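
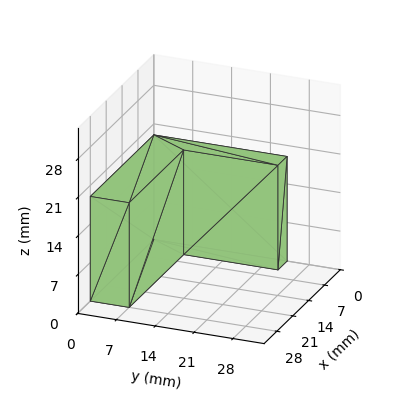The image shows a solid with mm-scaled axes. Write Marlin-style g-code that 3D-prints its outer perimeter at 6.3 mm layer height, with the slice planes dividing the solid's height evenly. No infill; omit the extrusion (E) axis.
Reading the render: the shape is an L-shaped prism: outer 28 × 24 mm, arm thicknesses ≈ 7 mm (horizontal) and 4 mm (vertical), extruded 19 mm in z (dimensions read to the nearest mm from the axis ticks). For the g-code, the solid's height is divided into equal slices at the stated Δz and each level perimeter traced with G1 moves after a G0 lift.

; perimeter-only toolpath
G21 ; units = mm
G90 ; absolute positioning
G28 ; home
; layer 1
G0 Z6.3
G0 X0.0 Y0.0
G1 X28.0 Y0.0
G1 X28.0 Y7.0
G1 X4.0 Y7.0
G1 X4.0 Y24.0
G1 X0.0 Y24.0
G1 X0.0 Y0.0
; layer 2
G0 Z12.7
G0 X0.0 Y0.0
G1 X28.0 Y0.0
G1 X28.0 Y7.0
G1 X4.0 Y7.0
G1 X4.0 Y24.0
G1 X0.0 Y24.0
G1 X0.0 Y0.0
; layer 3
G0 Z19.0
G0 X0.0 Y0.0
G1 X28.0 Y0.0
G1 X28.0 Y7.0
G1 X4.0 Y7.0
G1 X4.0 Y24.0
G1 X0.0 Y24.0
G1 X0.0 Y0.0
M2 ; end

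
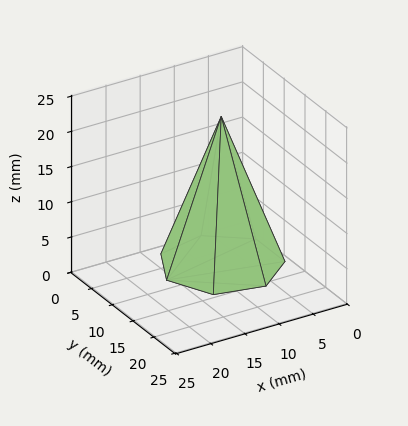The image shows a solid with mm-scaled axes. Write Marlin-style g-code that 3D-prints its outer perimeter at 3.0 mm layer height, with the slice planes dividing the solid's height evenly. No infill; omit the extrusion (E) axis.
Reading the render: the shape is a regular 7-sided pyramid, base circumscribed radius ≈ 8 mm, apex at z ≈ 21 mm (dimensions read to the nearest mm from the axis ticks). For the g-code, the solid's height is divided into equal slices at the stated Δz and each level perimeter traced with G1 moves after a G0 lift.

; perimeter-only toolpath
G21 ; units = mm
G90 ; absolute positioning
G28 ; home
; layer 1
G0 Z3.0
G0 X14.9 Y8.0
G1 X12.3 Y13.4
G1 X6.5 Y14.7
G1 X1.8 Y11.0
G1 X1.8 Y5.0
G1 X6.5 Y1.3
G1 X12.3 Y2.6
G1 X14.9 Y8.0
; layer 2
G0 Z6.0
G0 X13.7 Y8.0
G1 X11.6 Y12.5
G1 X6.7 Y13.6
G1 X2.9 Y10.5
G1 X2.9 Y5.5
G1 X6.7 Y2.4
G1 X11.6 Y3.5
G1 X13.7 Y8.0
; layer 3
G0 Z9.0
G0 X12.6 Y8.0
G1 X10.9 Y11.6
G1 X7.0 Y12.5
G1 X3.9 Y10.0
G1 X3.9 Y6.0
G1 X7.0 Y3.5
G1 X10.9 Y4.4
G1 X12.6 Y8.0
; layer 4
G0 Z12.0
G0 X11.4 Y8.0
G1 X10.1 Y10.7
G1 X7.2 Y11.3
G1 X4.9 Y9.5
G1 X4.9 Y6.5
G1 X7.2 Y4.7
G1 X10.1 Y5.3
G1 X11.4 Y8.0
; layer 5
G0 Z15.0
G0 X10.3 Y8.0
G1 X9.4 Y9.8
G1 X7.5 Y10.2
G1 X5.9 Y9.0
G1 X5.9 Y7.0
G1 X7.5 Y5.8
G1 X9.4 Y6.2
G1 X10.3 Y8.0
; layer 6
G0 Z18.0
G0 X9.1 Y8.0
G1 X8.7 Y8.9
G1 X7.7 Y9.1
G1 X7.0 Y8.5
G1 X7.0 Y7.5
G1 X7.7 Y6.9
G1 X8.7 Y7.1
G1 X9.1 Y8.0
M2 ; end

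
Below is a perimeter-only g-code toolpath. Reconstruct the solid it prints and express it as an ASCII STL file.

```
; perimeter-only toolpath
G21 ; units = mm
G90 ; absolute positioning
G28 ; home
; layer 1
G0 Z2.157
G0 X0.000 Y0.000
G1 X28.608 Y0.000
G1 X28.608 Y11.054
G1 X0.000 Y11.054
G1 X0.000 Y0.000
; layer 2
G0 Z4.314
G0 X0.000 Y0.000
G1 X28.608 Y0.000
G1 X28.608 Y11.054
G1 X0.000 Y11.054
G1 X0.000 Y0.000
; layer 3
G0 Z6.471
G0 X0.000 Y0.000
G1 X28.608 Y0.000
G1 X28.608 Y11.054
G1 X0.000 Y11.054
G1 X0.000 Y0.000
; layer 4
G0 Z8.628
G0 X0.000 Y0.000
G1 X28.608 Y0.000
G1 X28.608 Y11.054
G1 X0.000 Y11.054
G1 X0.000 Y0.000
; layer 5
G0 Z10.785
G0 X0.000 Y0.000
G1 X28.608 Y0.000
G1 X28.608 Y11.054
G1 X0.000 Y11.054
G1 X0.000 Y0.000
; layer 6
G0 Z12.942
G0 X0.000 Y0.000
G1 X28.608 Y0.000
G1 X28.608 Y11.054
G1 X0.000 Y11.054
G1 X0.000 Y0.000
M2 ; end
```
solid part
  facet normal 0.0000 0.0000 -1.0000
    outer loop
      vertex 28.608 11.054 0.000
      vertex 28.608 0.000 0.000
      vertex 0.000 0.000 0.000
    endloop
  endfacet
  facet normal 0.0000 0.0000 -1.0000
    outer loop
      vertex 0.000 11.054 0.000
      vertex 28.608 11.054 0.000
      vertex 0.000 0.000 0.000
    endloop
  endfacet
  facet normal 0.0000 0.0000 1.0000
    outer loop
      vertex 0.000 0.000 12.942
      vertex 28.608 0.000 12.942
      vertex 28.608 11.054 12.942
    endloop
  endfacet
  facet normal 0.0000 0.0000 1.0000
    outer loop
      vertex 0.000 0.000 12.942
      vertex 28.608 11.054 12.942
      vertex 0.000 11.054 12.942
    endloop
  endfacet
  facet normal 0.0000 -1.0000 0.0000
    outer loop
      vertex 0.000 0.000 0.000
      vertex 28.608 0.000 0.000
      vertex 28.608 0.000 12.942
    endloop
  endfacet
  facet normal 0.0000 -1.0000 0.0000
    outer loop
      vertex 0.000 0.000 0.000
      vertex 28.608 0.000 12.942
      vertex 0.000 0.000 12.942
    endloop
  endfacet
  facet normal 0.0000 1.0000 0.0000
    outer loop
      vertex 28.608 11.054 12.942
      vertex 28.608 11.054 0.000
      vertex 0.000 11.054 0.000
    endloop
  endfacet
  facet normal 0.0000 1.0000 0.0000
    outer loop
      vertex 0.000 11.054 12.942
      vertex 28.608 11.054 12.942
      vertex 0.000 11.054 0.000
    endloop
  endfacet
  facet normal -1.0000 0.0000 0.0000
    outer loop
      vertex 0.000 11.054 12.942
      vertex 0.000 11.054 0.000
      vertex 0.000 0.000 0.000
    endloop
  endfacet
  facet normal -1.0000 0.0000 0.0000
    outer loop
      vertex 0.000 0.000 12.942
      vertex 0.000 11.054 12.942
      vertex 0.000 0.000 0.000
    endloop
  endfacet
  facet normal 1.0000 0.0000 0.0000
    outer loop
      vertex 28.608 0.000 0.000
      vertex 28.608 11.054 0.000
      vertex 28.608 11.054 12.942
    endloop
  endfacet
  facet normal 1.0000 0.0000 0.0000
    outer loop
      vertex 28.608 0.000 0.000
      vertex 28.608 11.054 12.942
      vertex 28.608 0.000 12.942
    endloop
  endfacet
endsolid part

The G0 Z moves step by Δz≈2.157 mm. Every layer's G1 loop is the same polygon, so the solid is a straight extrusion of it from z=0 to z≈12.9. Closing with flat bottom and top caps and triangulating gives 12 facets — a rectangular box, roughly 28.6 × 11.1 mm footprint and 12.9 mm tall.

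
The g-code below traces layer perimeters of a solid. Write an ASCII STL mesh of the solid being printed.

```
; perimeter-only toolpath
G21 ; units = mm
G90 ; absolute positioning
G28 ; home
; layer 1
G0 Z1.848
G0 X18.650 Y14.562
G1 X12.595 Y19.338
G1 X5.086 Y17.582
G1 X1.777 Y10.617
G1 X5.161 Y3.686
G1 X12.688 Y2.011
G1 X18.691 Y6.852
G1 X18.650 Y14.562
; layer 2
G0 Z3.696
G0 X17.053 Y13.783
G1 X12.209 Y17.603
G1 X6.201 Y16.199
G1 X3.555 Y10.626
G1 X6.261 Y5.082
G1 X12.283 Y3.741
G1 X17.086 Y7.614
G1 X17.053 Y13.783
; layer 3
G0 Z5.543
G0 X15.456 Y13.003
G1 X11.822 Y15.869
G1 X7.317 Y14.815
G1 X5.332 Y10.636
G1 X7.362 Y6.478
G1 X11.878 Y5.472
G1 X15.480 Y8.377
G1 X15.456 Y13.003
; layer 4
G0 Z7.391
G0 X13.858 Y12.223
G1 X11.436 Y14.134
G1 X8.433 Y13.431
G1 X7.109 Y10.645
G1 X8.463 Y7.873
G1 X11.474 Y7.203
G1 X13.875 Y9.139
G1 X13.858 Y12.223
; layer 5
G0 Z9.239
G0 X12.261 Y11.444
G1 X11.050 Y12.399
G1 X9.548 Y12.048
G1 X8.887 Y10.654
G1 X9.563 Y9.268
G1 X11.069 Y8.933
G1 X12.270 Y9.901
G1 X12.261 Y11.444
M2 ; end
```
solid part
  facet normal 0.0000 0.0000 -1.0000
    outer loop
      vertex 3.970 18.966 0.000
      vertex 12.981 21.073 0.000
      vertex 20.247 15.342 0.000
    endloop
  endfacet
  facet normal 0.0000 0.0000 -1.0000
    outer loop
      vertex 0.000 10.607 0.000
      vertex 3.970 18.966 0.000
      vertex 20.247 15.342 0.000
    endloop
  endfacet
  facet normal 0.0000 0.0000 -1.0000
    outer loop
      vertex 4.060 2.291 0.000
      vertex 0.000 10.607 0.000
      vertex 20.247 15.342 0.000
    endloop
  endfacet
  facet normal 0.0000 0.0000 -1.0000
    outer loop
      vertex 13.093 0.280 0.000
      vertex 4.060 2.291 0.000
      vertex 20.247 15.342 0.000
    endloop
  endfacet
  facet normal 0.0000 0.0000 -1.0000
    outer loop
      vertex 20.297 6.089 0.000
      vertex 13.093 0.280 0.000
      vertex 20.247 15.342 0.000
    endloop
  endfacet
  facet normal 0.4680 0.5934 0.6549
    outer loop
      vertex 20.247 15.342 0.000
      vertex 12.981 21.073 0.000
      vertex 10.664 10.664 11.087
    endloop
  endfacet
  facet normal -0.1721 0.7359 0.6549
    outer loop
      vertex 12.981 21.073 0.000
      vertex 3.970 18.966 0.000
      vertex 10.664 10.664 11.087
    endloop
  endfacet
  facet normal -0.6826 0.3242 0.6549
    outer loop
      vertex 3.970 18.966 0.000
      vertex 0.000 10.607 0.000
      vertex 10.664 10.664 11.087
    endloop
  endfacet
  facet normal -0.6791 -0.3315 0.6549
    outer loop
      vertex 0.000 10.607 0.000
      vertex 4.060 2.291 0.000
      vertex 10.664 10.664 11.087
    endloop
  endfacet
  facet normal -0.1642 -0.7377 0.6549
    outer loop
      vertex 4.060 2.291 0.000
      vertex 13.093 0.280 0.000
      vertex 10.664 10.664 11.087
    endloop
  endfacet
  facet normal 0.4744 -0.5883 0.6549
    outer loop
      vertex 13.093 0.280 0.000
      vertex 20.297 6.089 0.000
      vertex 10.664 10.664 11.087
    endloop
  endfacet
  facet normal 0.7557 0.0041 0.6549
    outer loop
      vertex 20.297 6.089 0.000
      vertex 20.247 15.342 0.000
      vertex 10.664 10.664 11.087
    endloop
  endfacet
endsolid part

The G0 Z moves step by Δz≈1.848 mm. The G1 loops shrink linearly with z, so the solid tapers from its base footprint up to z≈11.1. Closing with a flat bottom cap and the tapered top and triangulating gives 12 facets — a regular 7-sided pyramid, base circumscribed radius ≈ 10.7 mm, apex at z ≈ 11.1 mm.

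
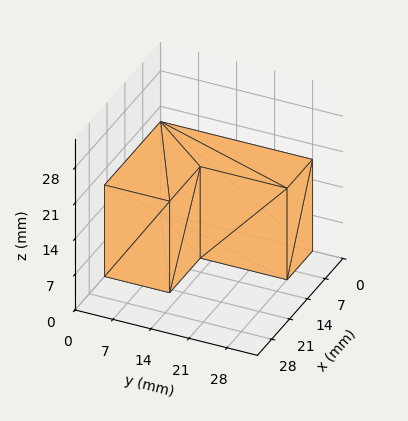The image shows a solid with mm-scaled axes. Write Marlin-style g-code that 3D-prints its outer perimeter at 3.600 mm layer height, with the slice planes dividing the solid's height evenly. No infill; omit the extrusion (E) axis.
Reading the render: the shape is an L-shaped prism: outer 22 × 28 mm, arm thicknesses ≈ 12 mm (horizontal) and 10 mm (vertical), extruded 18 mm in z (dimensions read to the nearest mm from the axis ticks). For the g-code, the solid's height is divided into equal slices at the stated Δz and each level perimeter traced with G1 moves after a G0 lift.

; perimeter-only toolpath
G21 ; units = mm
G90 ; absolute positioning
G28 ; home
; layer 1
G0 Z3.600
G0 X0.000 Y0.000
G1 X22.000 Y0.000
G1 X22.000 Y12.000
G1 X10.000 Y12.000
G1 X10.000 Y28.000
G1 X0.000 Y28.000
G1 X0.000 Y0.000
; layer 2
G0 Z7.200
G0 X0.000 Y0.000
G1 X22.000 Y0.000
G1 X22.000 Y12.000
G1 X10.000 Y12.000
G1 X10.000 Y28.000
G1 X0.000 Y28.000
G1 X0.000 Y0.000
; layer 3
G0 Z10.800
G0 X0.000 Y0.000
G1 X22.000 Y0.000
G1 X22.000 Y12.000
G1 X10.000 Y12.000
G1 X10.000 Y28.000
G1 X0.000 Y28.000
G1 X0.000 Y0.000
; layer 4
G0 Z14.400
G0 X0.000 Y0.000
G1 X22.000 Y0.000
G1 X22.000 Y12.000
G1 X10.000 Y12.000
G1 X10.000 Y28.000
G1 X0.000 Y28.000
G1 X0.000 Y0.000
; layer 5
G0 Z18.000
G0 X0.000 Y0.000
G1 X22.000 Y0.000
G1 X22.000 Y12.000
G1 X10.000 Y12.000
G1 X10.000 Y28.000
G1 X0.000 Y28.000
G1 X0.000 Y0.000
M2 ; end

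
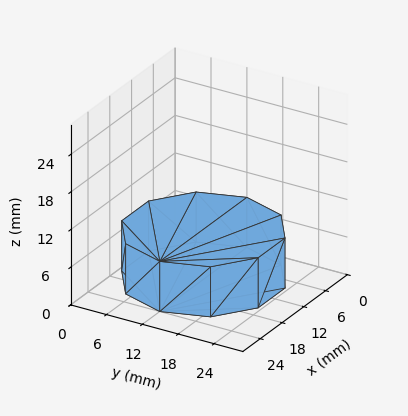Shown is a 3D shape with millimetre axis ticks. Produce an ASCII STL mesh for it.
Reading the render: the shape is a regular 10-sided prism (a cylinder approximated with 10 flat sides), circumscribed radius ≈ 12 mm, height ≈ 8 mm (dimensions read to the nearest mm from the axis ticks). For the STL, each face is triangulated and given an outward normal.

solid part
  facet normal 0.0000 0.0000 -1.0000
    outer loop
      vertex 15.7 23.4 0.0
      vertex 21.7 19.1 0.0
      vertex 24.0 12.0 0.0
    endloop
  endfacet
  facet normal 0.0000 0.0000 -1.0000
    outer loop
      vertex 8.3 23.4 0.0
      vertex 15.7 23.4 0.0
      vertex 24.0 12.0 0.0
    endloop
  endfacet
  facet normal 0.0000 0.0000 -1.0000
    outer loop
      vertex 2.3 19.1 0.0
      vertex 8.3 23.4 0.0
      vertex 24.0 12.0 0.0
    endloop
  endfacet
  facet normal 0.0000 0.0000 -1.0000
    outer loop
      vertex 0.0 12.0 0.0
      vertex 2.3 19.1 0.0
      vertex 24.0 12.0 0.0
    endloop
  endfacet
  facet normal 0.0000 0.0000 -1.0000
    outer loop
      vertex 2.3 4.9 0.0
      vertex 0.0 12.0 0.0
      vertex 24.0 12.0 0.0
    endloop
  endfacet
  facet normal 0.0000 0.0000 -1.0000
    outer loop
      vertex 8.3 0.6 0.0
      vertex 2.3 4.9 0.0
      vertex 24.0 12.0 0.0
    endloop
  endfacet
  facet normal 0.0000 0.0000 -1.0000
    outer loop
      vertex 15.7 0.6 0.0
      vertex 8.3 0.6 0.0
      vertex 24.0 12.0 0.0
    endloop
  endfacet
  facet normal 0.0000 0.0000 -1.0000
    outer loop
      vertex 21.7 4.9 0.0
      vertex 15.7 0.6 0.0
      vertex 24.0 12.0 0.0
    endloop
  endfacet
  facet normal 0.0000 0.0000 1.0000
    outer loop
      vertex 24.0 12.0 8.0
      vertex 21.7 19.1 8.0
      vertex 15.7 23.4 8.0
    endloop
  endfacet
  facet normal 0.0000 0.0000 1.0000
    outer loop
      vertex 24.0 12.0 8.0
      vertex 15.7 23.4 8.0
      vertex 8.3 23.4 8.0
    endloop
  endfacet
  facet normal 0.0000 0.0000 1.0000
    outer loop
      vertex 24.0 12.0 8.0
      vertex 8.3 23.4 8.0
      vertex 2.3 19.1 8.0
    endloop
  endfacet
  facet normal 0.0000 0.0000 1.0000
    outer loop
      vertex 24.0 12.0 8.0
      vertex 2.3 19.1 8.0
      vertex 0.0 12.0 8.0
    endloop
  endfacet
  facet normal 0.0000 0.0000 1.0000
    outer loop
      vertex 24.0 12.0 8.0
      vertex 0.0 12.0 8.0
      vertex 2.3 4.9 8.0
    endloop
  endfacet
  facet normal 0.0000 0.0000 1.0000
    outer loop
      vertex 24.0 12.0 8.0
      vertex 2.3 4.9 8.0
      vertex 8.3 0.6 8.0
    endloop
  endfacet
  facet normal 0.0000 0.0000 1.0000
    outer loop
      vertex 24.0 12.0 8.0
      vertex 8.3 0.6 8.0
      vertex 15.7 0.6 8.0
    endloop
  endfacet
  facet normal 0.0000 0.0000 1.0000
    outer loop
      vertex 24.0 12.0 8.0
      vertex 15.7 0.6 8.0
      vertex 21.7 4.9 8.0
    endloop
  endfacet
  facet normal 0.9513 0.3082 0.0000
    outer loop
      vertex 24.0 12.0 0.0
      vertex 21.7 19.1 0.0
      vertex 21.7 19.1 8.0
    endloop
  endfacet
  facet normal 0.9513 0.3082 0.0000
    outer loop
      vertex 24.0 12.0 0.0
      vertex 21.7 19.1 8.0
      vertex 24.0 12.0 8.0
    endloop
  endfacet
  facet normal 0.5825 0.8128 0.0000
    outer loop
      vertex 21.7 19.1 0.0
      vertex 15.7 23.4 0.0
      vertex 15.7 23.4 8.0
    endloop
  endfacet
  facet normal 0.5825 0.8128 0.0000
    outer loop
      vertex 21.7 19.1 0.0
      vertex 15.7 23.4 8.0
      vertex 21.7 19.1 8.0
    endloop
  endfacet
  facet normal 0.0000 1.0000 0.0000
    outer loop
      vertex 15.7 23.4 0.0
      vertex 8.3 23.4 0.0
      vertex 8.3 23.4 8.0
    endloop
  endfacet
  facet normal 0.0000 1.0000 0.0000
    outer loop
      vertex 15.7 23.4 0.0
      vertex 8.3 23.4 8.0
      vertex 15.7 23.4 8.0
    endloop
  endfacet
  facet normal -0.5825 0.8128 0.0000
    outer loop
      vertex 8.3 23.4 0.0
      vertex 2.3 19.1 0.0
      vertex 2.3 19.1 8.0
    endloop
  endfacet
  facet normal -0.5825 0.8128 0.0000
    outer loop
      vertex 8.3 23.4 0.0
      vertex 2.3 19.1 8.0
      vertex 8.3 23.4 8.0
    endloop
  endfacet
  facet normal -0.9513 0.3082 0.0000
    outer loop
      vertex 2.3 19.1 0.0
      vertex 0.0 12.0 0.0
      vertex 0.0 12.0 8.0
    endloop
  endfacet
  facet normal -0.9513 0.3082 0.0000
    outer loop
      vertex 2.3 19.1 0.0
      vertex 0.0 12.0 8.0
      vertex 2.3 19.1 8.0
    endloop
  endfacet
  facet normal -0.9513 -0.3082 0.0000
    outer loop
      vertex 0.0 12.0 0.0
      vertex 2.3 4.9 0.0
      vertex 2.3 4.9 8.0
    endloop
  endfacet
  facet normal -0.9513 -0.3082 0.0000
    outer loop
      vertex 0.0 12.0 0.0
      vertex 2.3 4.9 8.0
      vertex 0.0 12.0 8.0
    endloop
  endfacet
  facet normal -0.5825 -0.8128 0.0000
    outer loop
      vertex 2.3 4.9 0.0
      vertex 8.3 0.6 0.0
      vertex 8.3 0.6 8.0
    endloop
  endfacet
  facet normal -0.5825 -0.8128 0.0000
    outer loop
      vertex 2.3 4.9 0.0
      vertex 8.3 0.6 8.0
      vertex 2.3 4.9 8.0
    endloop
  endfacet
  facet normal 0.0000 -1.0000 0.0000
    outer loop
      vertex 8.3 0.6 0.0
      vertex 15.7 0.6 0.0
      vertex 15.7 0.6 8.0
    endloop
  endfacet
  facet normal 0.0000 -1.0000 0.0000
    outer loop
      vertex 8.3 0.6 0.0
      vertex 15.7 0.6 8.0
      vertex 8.3 0.6 8.0
    endloop
  endfacet
  facet normal 0.5825 -0.8128 0.0000
    outer loop
      vertex 15.7 0.6 0.0
      vertex 21.7 4.9 0.0
      vertex 21.7 4.9 8.0
    endloop
  endfacet
  facet normal 0.5825 -0.8128 0.0000
    outer loop
      vertex 15.7 0.6 0.0
      vertex 21.7 4.9 8.0
      vertex 15.7 0.6 8.0
    endloop
  endfacet
  facet normal 0.9513 -0.3082 0.0000
    outer loop
      vertex 21.7 4.9 0.0
      vertex 24.0 12.0 0.0
      vertex 24.0 12.0 8.0
    endloop
  endfacet
  facet normal 0.9513 -0.3082 0.0000
    outer loop
      vertex 21.7 4.9 0.0
      vertex 24.0 12.0 8.0
      vertex 21.7 4.9 8.0
    endloop
  endfacet
endsolid part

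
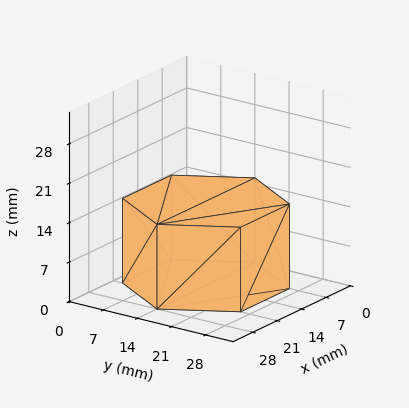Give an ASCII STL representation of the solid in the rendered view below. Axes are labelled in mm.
Reading the render: the shape is a regular 6-sided prism (a cylinder approximated with 6 flat sides), circumscribed radius ≈ 14 mm, height ≈ 15 mm (dimensions read to the nearest mm from the axis ticks). For the STL, each face is triangulated and given an outward normal.

solid part
  facet normal 0.0000 0.0000 -1.0000
    outer loop
      vertex 7.0 26.1 0.0
      vertex 21.0 26.1 0.0
      vertex 28.0 14.0 0.0
    endloop
  endfacet
  facet normal 0.0000 0.0000 -1.0000
    outer loop
      vertex 0.0 14.0 0.0
      vertex 7.0 26.1 0.0
      vertex 28.0 14.0 0.0
    endloop
  endfacet
  facet normal 0.0000 0.0000 -1.0000
    outer loop
      vertex 7.0 1.9 0.0
      vertex 0.0 14.0 0.0
      vertex 28.0 14.0 0.0
    endloop
  endfacet
  facet normal 0.0000 0.0000 -1.0000
    outer loop
      vertex 21.0 1.9 0.0
      vertex 7.0 1.9 0.0
      vertex 28.0 14.0 0.0
    endloop
  endfacet
  facet normal 0.0000 0.0000 1.0000
    outer loop
      vertex 28.0 14.0 15.0
      vertex 21.0 26.1 15.0
      vertex 7.0 26.1 15.0
    endloop
  endfacet
  facet normal 0.0000 0.0000 1.0000
    outer loop
      vertex 28.0 14.0 15.0
      vertex 7.0 26.1 15.0
      vertex 0.0 14.0 15.0
    endloop
  endfacet
  facet normal 0.0000 0.0000 1.0000
    outer loop
      vertex 28.0 14.0 15.0
      vertex 0.0 14.0 15.0
      vertex 7.0 1.9 15.0
    endloop
  endfacet
  facet normal 0.0000 0.0000 1.0000
    outer loop
      vertex 28.0 14.0 15.0
      vertex 7.0 1.9 15.0
      vertex 21.0 1.9 15.0
    endloop
  endfacet
  facet normal 0.8656 0.5008 0.0000
    outer loop
      vertex 28.0 14.0 0.0
      vertex 21.0 26.1 0.0
      vertex 21.0 26.1 15.0
    endloop
  endfacet
  facet normal 0.8656 0.5008 0.0000
    outer loop
      vertex 28.0 14.0 0.0
      vertex 21.0 26.1 15.0
      vertex 28.0 14.0 15.0
    endloop
  endfacet
  facet normal 0.0000 1.0000 0.0000
    outer loop
      vertex 21.0 26.1 0.0
      vertex 7.0 26.1 0.0
      vertex 7.0 26.1 15.0
    endloop
  endfacet
  facet normal 0.0000 1.0000 0.0000
    outer loop
      vertex 21.0 26.1 0.0
      vertex 7.0 26.1 15.0
      vertex 21.0 26.1 15.0
    endloop
  endfacet
  facet normal -0.8656 0.5008 0.0000
    outer loop
      vertex 7.0 26.1 0.0
      vertex 0.0 14.0 0.0
      vertex 0.0 14.0 15.0
    endloop
  endfacet
  facet normal -0.8656 0.5008 0.0000
    outer loop
      vertex 7.0 26.1 0.0
      vertex 0.0 14.0 15.0
      vertex 7.0 26.1 15.0
    endloop
  endfacet
  facet normal -0.8656 -0.5008 0.0000
    outer loop
      vertex 0.0 14.0 0.0
      vertex 7.0 1.9 0.0
      vertex 7.0 1.9 15.0
    endloop
  endfacet
  facet normal -0.8656 -0.5008 0.0000
    outer loop
      vertex 0.0 14.0 0.0
      vertex 7.0 1.9 15.0
      vertex 0.0 14.0 15.0
    endloop
  endfacet
  facet normal 0.0000 -1.0000 0.0000
    outer loop
      vertex 7.0 1.9 0.0
      vertex 21.0 1.9 0.0
      vertex 21.0 1.9 15.0
    endloop
  endfacet
  facet normal 0.0000 -1.0000 0.0000
    outer loop
      vertex 7.0 1.9 0.0
      vertex 21.0 1.9 15.0
      vertex 7.0 1.9 15.0
    endloop
  endfacet
  facet normal 0.8656 -0.5008 0.0000
    outer loop
      vertex 21.0 1.9 0.0
      vertex 28.0 14.0 0.0
      vertex 28.0 14.0 15.0
    endloop
  endfacet
  facet normal 0.8656 -0.5008 0.0000
    outer loop
      vertex 21.0 1.9 0.0
      vertex 28.0 14.0 15.0
      vertex 21.0 1.9 15.0
    endloop
  endfacet
endsolid part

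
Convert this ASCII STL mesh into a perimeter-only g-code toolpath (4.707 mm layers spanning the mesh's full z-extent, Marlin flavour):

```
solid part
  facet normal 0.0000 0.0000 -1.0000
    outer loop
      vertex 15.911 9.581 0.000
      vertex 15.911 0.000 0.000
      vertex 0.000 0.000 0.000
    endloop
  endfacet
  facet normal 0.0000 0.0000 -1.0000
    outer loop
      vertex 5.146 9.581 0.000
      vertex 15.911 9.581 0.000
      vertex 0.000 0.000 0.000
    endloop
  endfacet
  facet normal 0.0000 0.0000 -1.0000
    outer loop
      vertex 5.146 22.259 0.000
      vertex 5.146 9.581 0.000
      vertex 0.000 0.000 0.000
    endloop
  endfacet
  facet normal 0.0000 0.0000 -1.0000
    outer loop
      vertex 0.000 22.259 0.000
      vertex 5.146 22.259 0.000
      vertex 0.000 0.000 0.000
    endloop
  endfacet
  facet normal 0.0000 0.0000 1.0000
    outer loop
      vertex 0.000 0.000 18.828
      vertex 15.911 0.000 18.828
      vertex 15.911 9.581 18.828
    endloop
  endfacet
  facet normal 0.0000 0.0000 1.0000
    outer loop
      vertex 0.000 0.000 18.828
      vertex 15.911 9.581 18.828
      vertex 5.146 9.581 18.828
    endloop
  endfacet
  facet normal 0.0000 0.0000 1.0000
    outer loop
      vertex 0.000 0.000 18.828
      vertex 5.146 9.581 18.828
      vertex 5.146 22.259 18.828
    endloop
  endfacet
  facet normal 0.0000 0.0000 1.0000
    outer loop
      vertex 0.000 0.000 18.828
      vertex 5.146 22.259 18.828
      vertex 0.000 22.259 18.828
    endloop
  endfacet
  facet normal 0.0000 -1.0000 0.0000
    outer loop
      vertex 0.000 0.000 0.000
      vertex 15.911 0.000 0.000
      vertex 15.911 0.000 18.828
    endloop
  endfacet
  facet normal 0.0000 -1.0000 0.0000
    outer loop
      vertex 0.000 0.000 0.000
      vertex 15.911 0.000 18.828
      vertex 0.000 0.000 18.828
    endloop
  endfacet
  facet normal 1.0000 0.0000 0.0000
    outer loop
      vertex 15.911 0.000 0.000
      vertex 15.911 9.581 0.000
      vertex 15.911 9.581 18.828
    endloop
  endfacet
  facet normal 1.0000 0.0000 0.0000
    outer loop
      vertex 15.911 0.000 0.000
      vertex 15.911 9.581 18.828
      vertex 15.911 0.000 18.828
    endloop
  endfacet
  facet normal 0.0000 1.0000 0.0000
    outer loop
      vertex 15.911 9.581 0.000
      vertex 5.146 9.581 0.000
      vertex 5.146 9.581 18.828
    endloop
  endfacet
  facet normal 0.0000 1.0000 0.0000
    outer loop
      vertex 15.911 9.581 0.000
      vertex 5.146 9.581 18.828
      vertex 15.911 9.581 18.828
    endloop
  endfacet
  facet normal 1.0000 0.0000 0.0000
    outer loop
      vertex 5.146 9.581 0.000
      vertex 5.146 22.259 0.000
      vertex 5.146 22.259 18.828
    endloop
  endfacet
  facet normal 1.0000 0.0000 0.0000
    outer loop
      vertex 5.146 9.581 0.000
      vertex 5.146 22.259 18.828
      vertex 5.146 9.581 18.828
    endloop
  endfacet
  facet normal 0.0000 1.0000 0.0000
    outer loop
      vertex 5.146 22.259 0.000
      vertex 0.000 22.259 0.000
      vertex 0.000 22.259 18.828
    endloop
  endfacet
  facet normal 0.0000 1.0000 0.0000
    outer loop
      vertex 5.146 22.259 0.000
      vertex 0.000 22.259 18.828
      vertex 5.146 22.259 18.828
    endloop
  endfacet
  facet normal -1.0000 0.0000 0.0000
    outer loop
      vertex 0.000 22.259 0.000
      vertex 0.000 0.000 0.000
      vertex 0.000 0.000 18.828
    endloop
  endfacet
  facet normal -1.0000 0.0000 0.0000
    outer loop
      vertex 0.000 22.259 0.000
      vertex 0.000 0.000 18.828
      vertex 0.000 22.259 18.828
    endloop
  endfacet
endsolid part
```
; perimeter-only toolpath
G21 ; units = mm
G90 ; absolute positioning
G28 ; home
; layer 1
G0 Z4.707
G0 X0.000 Y0.000
G1 X15.911 Y0.000
G1 X15.911 Y9.581
G1 X5.146 Y9.581
G1 X5.146 Y22.259
G1 X0.000 Y22.259
G1 X0.000 Y0.000
; layer 2
G0 Z9.414
G0 X0.000 Y0.000
G1 X15.911 Y0.000
G1 X15.911 Y9.581
G1 X5.146 Y9.581
G1 X5.146 Y22.259
G1 X0.000 Y22.259
G1 X0.000 Y0.000
; layer 3
G0 Z14.121
G0 X0.000 Y0.000
G1 X15.911 Y0.000
G1 X15.911 Y9.581
G1 X5.146 Y9.581
G1 X5.146 Y22.259
G1 X0.000 Y22.259
G1 X0.000 Y0.000
; layer 4
G0 Z18.828
G0 X0.000 Y0.000
G1 X15.911 Y0.000
G1 X15.911 Y9.581
G1 X5.146 Y9.581
G1 X5.146 Y22.259
G1 X0.000 Y22.259
G1 X0.000 Y0.000
M2 ; end

The solid is an L-shaped prism: outer 15.9 × 22.3 mm, arm thicknesses ≈ 9.58 mm (horizontal) and 5.15 mm (vertical), extruded 18.8 mm in z. Slicing at Δz = 4.707 mm — 4 equal slices spanning the solid's height, so layer i sits at z = i·h/4 — gives 4 non-empty perimeters. Each is a 6-segment closed polygon; G0 lifts to the layer z and rapids to the start vertex, then G1 traces the edges.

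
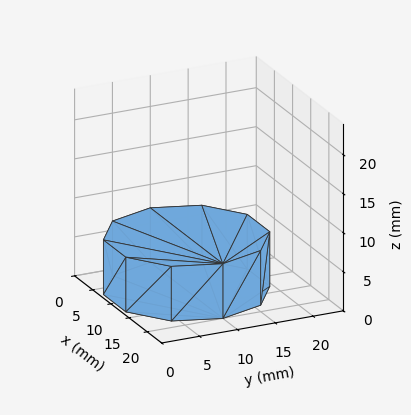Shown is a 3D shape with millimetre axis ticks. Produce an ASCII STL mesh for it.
Reading the render: the shape is a regular 10-sided prism (a cylinder approximated with 10 flat sides), circumscribed radius ≈ 10 mm, height ≈ 7 mm (dimensions read to the nearest mm from the axis ticks). For the STL, each face is triangulated and given an outward normal.

solid part
  facet normal 0.0000 0.0000 -1.0000
    outer loop
      vertex 13.1 19.5 0.0
      vertex 18.1 15.9 0.0
      vertex 20.0 10.0 0.0
    endloop
  endfacet
  facet normal 0.0000 0.0000 -1.0000
    outer loop
      vertex 6.9 19.5 0.0
      vertex 13.1 19.5 0.0
      vertex 20.0 10.0 0.0
    endloop
  endfacet
  facet normal 0.0000 0.0000 -1.0000
    outer loop
      vertex 1.9 15.9 0.0
      vertex 6.9 19.5 0.0
      vertex 20.0 10.0 0.0
    endloop
  endfacet
  facet normal 0.0000 0.0000 -1.0000
    outer loop
      vertex 0.0 10.0 0.0
      vertex 1.9 15.9 0.0
      vertex 20.0 10.0 0.0
    endloop
  endfacet
  facet normal 0.0000 0.0000 -1.0000
    outer loop
      vertex 1.9 4.1 0.0
      vertex 0.0 10.0 0.0
      vertex 20.0 10.0 0.0
    endloop
  endfacet
  facet normal 0.0000 0.0000 -1.0000
    outer loop
      vertex 6.9 0.5 0.0
      vertex 1.9 4.1 0.0
      vertex 20.0 10.0 0.0
    endloop
  endfacet
  facet normal 0.0000 0.0000 -1.0000
    outer loop
      vertex 13.1 0.5 0.0
      vertex 6.9 0.5 0.0
      vertex 20.0 10.0 0.0
    endloop
  endfacet
  facet normal 0.0000 0.0000 -1.0000
    outer loop
      vertex 18.1 4.1 0.0
      vertex 13.1 0.5 0.0
      vertex 20.0 10.0 0.0
    endloop
  endfacet
  facet normal 0.0000 0.0000 1.0000
    outer loop
      vertex 20.0 10.0 7.0
      vertex 18.1 15.9 7.0
      vertex 13.1 19.5 7.0
    endloop
  endfacet
  facet normal 0.0000 0.0000 1.0000
    outer loop
      vertex 20.0 10.0 7.0
      vertex 13.1 19.5 7.0
      vertex 6.9 19.5 7.0
    endloop
  endfacet
  facet normal 0.0000 0.0000 1.0000
    outer loop
      vertex 20.0 10.0 7.0
      vertex 6.9 19.5 7.0
      vertex 1.9 15.9 7.0
    endloop
  endfacet
  facet normal 0.0000 0.0000 1.0000
    outer loop
      vertex 20.0 10.0 7.0
      vertex 1.9 15.9 7.0
      vertex 0.0 10.0 7.0
    endloop
  endfacet
  facet normal 0.0000 0.0000 1.0000
    outer loop
      vertex 20.0 10.0 7.0
      vertex 0.0 10.0 7.0
      vertex 1.9 4.1 7.0
    endloop
  endfacet
  facet normal 0.0000 0.0000 1.0000
    outer loop
      vertex 20.0 10.0 7.0
      vertex 1.9 4.1 7.0
      vertex 6.9 0.5 7.0
    endloop
  endfacet
  facet normal 0.0000 0.0000 1.0000
    outer loop
      vertex 20.0 10.0 7.0
      vertex 6.9 0.5 7.0
      vertex 13.1 0.5 7.0
    endloop
  endfacet
  facet normal 0.0000 0.0000 1.0000
    outer loop
      vertex 20.0 10.0 7.0
      vertex 13.1 0.5 7.0
      vertex 18.1 4.1 7.0
    endloop
  endfacet
  facet normal 0.9519 0.3065 0.0000
    outer loop
      vertex 20.0 10.0 0.0
      vertex 18.1 15.9 0.0
      vertex 18.1 15.9 7.0
    endloop
  endfacet
  facet normal 0.9519 0.3065 0.0000
    outer loop
      vertex 20.0 10.0 0.0
      vertex 18.1 15.9 7.0
      vertex 20.0 10.0 7.0
    endloop
  endfacet
  facet normal 0.5843 0.8115 0.0000
    outer loop
      vertex 18.1 15.9 0.0
      vertex 13.1 19.5 0.0
      vertex 13.1 19.5 7.0
    endloop
  endfacet
  facet normal 0.5843 0.8115 0.0000
    outer loop
      vertex 18.1 15.9 0.0
      vertex 13.1 19.5 7.0
      vertex 18.1 15.9 7.0
    endloop
  endfacet
  facet normal 0.0000 1.0000 0.0000
    outer loop
      vertex 13.1 19.5 0.0
      vertex 6.9 19.5 0.0
      vertex 6.9 19.5 7.0
    endloop
  endfacet
  facet normal 0.0000 1.0000 0.0000
    outer loop
      vertex 13.1 19.5 0.0
      vertex 6.9 19.5 7.0
      vertex 13.1 19.5 7.0
    endloop
  endfacet
  facet normal -0.5843 0.8115 0.0000
    outer loop
      vertex 6.9 19.5 0.0
      vertex 1.9 15.9 0.0
      vertex 1.9 15.9 7.0
    endloop
  endfacet
  facet normal -0.5843 0.8115 0.0000
    outer loop
      vertex 6.9 19.5 0.0
      vertex 1.9 15.9 7.0
      vertex 6.9 19.5 7.0
    endloop
  endfacet
  facet normal -0.9519 0.3065 0.0000
    outer loop
      vertex 1.9 15.9 0.0
      vertex 0.0 10.0 0.0
      vertex 0.0 10.0 7.0
    endloop
  endfacet
  facet normal -0.9519 0.3065 0.0000
    outer loop
      vertex 1.9 15.9 0.0
      vertex 0.0 10.0 7.0
      vertex 1.9 15.9 7.0
    endloop
  endfacet
  facet normal -0.9519 -0.3065 0.0000
    outer loop
      vertex 0.0 10.0 0.0
      vertex 1.9 4.1 0.0
      vertex 1.9 4.1 7.0
    endloop
  endfacet
  facet normal -0.9519 -0.3065 0.0000
    outer loop
      vertex 0.0 10.0 0.0
      vertex 1.9 4.1 7.0
      vertex 0.0 10.0 7.0
    endloop
  endfacet
  facet normal -0.5843 -0.8115 0.0000
    outer loop
      vertex 1.9 4.1 0.0
      vertex 6.9 0.5 0.0
      vertex 6.9 0.5 7.0
    endloop
  endfacet
  facet normal -0.5843 -0.8115 0.0000
    outer loop
      vertex 1.9 4.1 0.0
      vertex 6.9 0.5 7.0
      vertex 1.9 4.1 7.0
    endloop
  endfacet
  facet normal 0.0000 -1.0000 0.0000
    outer loop
      vertex 6.9 0.5 0.0
      vertex 13.1 0.5 0.0
      vertex 13.1 0.5 7.0
    endloop
  endfacet
  facet normal 0.0000 -1.0000 0.0000
    outer loop
      vertex 6.9 0.5 0.0
      vertex 13.1 0.5 7.0
      vertex 6.9 0.5 7.0
    endloop
  endfacet
  facet normal 0.5843 -0.8115 0.0000
    outer loop
      vertex 13.1 0.5 0.0
      vertex 18.1 4.1 0.0
      vertex 18.1 4.1 7.0
    endloop
  endfacet
  facet normal 0.5843 -0.8115 0.0000
    outer loop
      vertex 13.1 0.5 0.0
      vertex 18.1 4.1 7.0
      vertex 13.1 0.5 7.0
    endloop
  endfacet
  facet normal 0.9519 -0.3065 0.0000
    outer loop
      vertex 18.1 4.1 0.0
      vertex 20.0 10.0 0.0
      vertex 20.0 10.0 7.0
    endloop
  endfacet
  facet normal 0.9519 -0.3065 0.0000
    outer loop
      vertex 18.1 4.1 0.0
      vertex 20.0 10.0 7.0
      vertex 18.1 4.1 7.0
    endloop
  endfacet
endsolid part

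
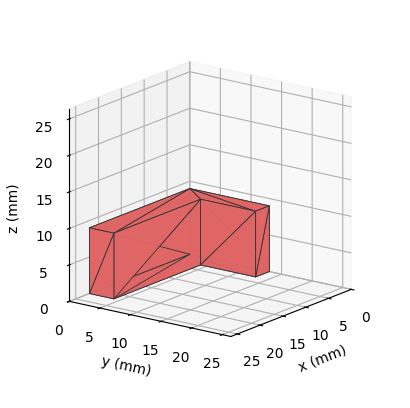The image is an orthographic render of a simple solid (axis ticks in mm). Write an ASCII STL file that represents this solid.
Reading the render: the shape is an L-shaped prism: outer 22 × 13 mm, arm thicknesses ≈ 4 mm (horizontal) and 3 mm (vertical), extruded 9 mm in z (dimensions read to the nearest mm from the axis ticks). For the STL, each face is triangulated and given an outward normal.

solid part
  facet normal 0.0000 0.0000 -1.0000
    outer loop
      vertex 22.000 4.000 0.000
      vertex 22.000 0.000 0.000
      vertex 0.000 0.000 0.000
    endloop
  endfacet
  facet normal 0.0000 0.0000 -1.0000
    outer loop
      vertex 3.000 4.000 0.000
      vertex 22.000 4.000 0.000
      vertex 0.000 0.000 0.000
    endloop
  endfacet
  facet normal 0.0000 0.0000 -1.0000
    outer loop
      vertex 3.000 13.000 0.000
      vertex 3.000 4.000 0.000
      vertex 0.000 0.000 0.000
    endloop
  endfacet
  facet normal 0.0000 0.0000 -1.0000
    outer loop
      vertex 0.000 13.000 0.000
      vertex 3.000 13.000 0.000
      vertex 0.000 0.000 0.000
    endloop
  endfacet
  facet normal 0.0000 0.0000 1.0000
    outer loop
      vertex 0.000 0.000 9.000
      vertex 22.000 0.000 9.000
      vertex 22.000 4.000 9.000
    endloop
  endfacet
  facet normal 0.0000 0.0000 1.0000
    outer loop
      vertex 0.000 0.000 9.000
      vertex 22.000 4.000 9.000
      vertex 3.000 4.000 9.000
    endloop
  endfacet
  facet normal 0.0000 0.0000 1.0000
    outer loop
      vertex 0.000 0.000 9.000
      vertex 3.000 4.000 9.000
      vertex 3.000 13.000 9.000
    endloop
  endfacet
  facet normal 0.0000 0.0000 1.0000
    outer loop
      vertex 0.000 0.000 9.000
      vertex 3.000 13.000 9.000
      vertex 0.000 13.000 9.000
    endloop
  endfacet
  facet normal 0.0000 -1.0000 0.0000
    outer loop
      vertex 0.000 0.000 0.000
      vertex 22.000 0.000 0.000
      vertex 22.000 0.000 9.000
    endloop
  endfacet
  facet normal 0.0000 -1.0000 0.0000
    outer loop
      vertex 0.000 0.000 0.000
      vertex 22.000 0.000 9.000
      vertex 0.000 0.000 9.000
    endloop
  endfacet
  facet normal 1.0000 0.0000 0.0000
    outer loop
      vertex 22.000 0.000 0.000
      vertex 22.000 4.000 0.000
      vertex 22.000 4.000 9.000
    endloop
  endfacet
  facet normal 1.0000 0.0000 0.0000
    outer loop
      vertex 22.000 0.000 0.000
      vertex 22.000 4.000 9.000
      vertex 22.000 0.000 9.000
    endloop
  endfacet
  facet normal 0.0000 1.0000 0.0000
    outer loop
      vertex 22.000 4.000 0.000
      vertex 3.000 4.000 0.000
      vertex 3.000 4.000 9.000
    endloop
  endfacet
  facet normal 0.0000 1.0000 0.0000
    outer loop
      vertex 22.000 4.000 0.000
      vertex 3.000 4.000 9.000
      vertex 22.000 4.000 9.000
    endloop
  endfacet
  facet normal 1.0000 0.0000 0.0000
    outer loop
      vertex 3.000 4.000 0.000
      vertex 3.000 13.000 0.000
      vertex 3.000 13.000 9.000
    endloop
  endfacet
  facet normal 1.0000 0.0000 0.0000
    outer loop
      vertex 3.000 4.000 0.000
      vertex 3.000 13.000 9.000
      vertex 3.000 4.000 9.000
    endloop
  endfacet
  facet normal 0.0000 1.0000 0.0000
    outer loop
      vertex 3.000 13.000 0.000
      vertex 0.000 13.000 0.000
      vertex 0.000 13.000 9.000
    endloop
  endfacet
  facet normal 0.0000 1.0000 0.0000
    outer loop
      vertex 3.000 13.000 0.000
      vertex 0.000 13.000 9.000
      vertex 3.000 13.000 9.000
    endloop
  endfacet
  facet normal -1.0000 0.0000 0.0000
    outer loop
      vertex 0.000 13.000 0.000
      vertex 0.000 0.000 0.000
      vertex 0.000 0.000 9.000
    endloop
  endfacet
  facet normal -1.0000 0.0000 0.0000
    outer loop
      vertex 0.000 13.000 0.000
      vertex 0.000 0.000 9.000
      vertex 0.000 13.000 9.000
    endloop
  endfacet
endsolid part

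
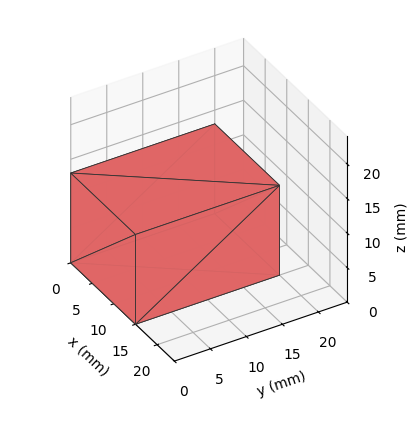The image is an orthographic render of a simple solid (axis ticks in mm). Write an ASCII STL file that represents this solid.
Reading the render: the shape is a rectangular box, roughly 15 × 20 mm footprint and 13 mm tall (dimensions read to the nearest mm from the axis ticks). For the STL, each face is triangulated and given an outward normal.

solid part
  facet normal 0.0000 0.0000 -1.0000
    outer loop
      vertex 15.000 20.000 0.000
      vertex 15.000 0.000 0.000
      vertex 0.000 0.000 0.000
    endloop
  endfacet
  facet normal 0.0000 0.0000 -1.0000
    outer loop
      vertex 0.000 20.000 0.000
      vertex 15.000 20.000 0.000
      vertex 0.000 0.000 0.000
    endloop
  endfacet
  facet normal 0.0000 0.0000 1.0000
    outer loop
      vertex 0.000 0.000 13.000
      vertex 15.000 0.000 13.000
      vertex 15.000 20.000 13.000
    endloop
  endfacet
  facet normal 0.0000 0.0000 1.0000
    outer loop
      vertex 0.000 0.000 13.000
      vertex 15.000 20.000 13.000
      vertex 0.000 20.000 13.000
    endloop
  endfacet
  facet normal 0.0000 -1.0000 0.0000
    outer loop
      vertex 0.000 0.000 0.000
      vertex 15.000 0.000 0.000
      vertex 15.000 0.000 13.000
    endloop
  endfacet
  facet normal 0.0000 -1.0000 0.0000
    outer loop
      vertex 0.000 0.000 0.000
      vertex 15.000 0.000 13.000
      vertex 0.000 0.000 13.000
    endloop
  endfacet
  facet normal 0.0000 1.0000 0.0000
    outer loop
      vertex 15.000 20.000 13.000
      vertex 15.000 20.000 0.000
      vertex 0.000 20.000 0.000
    endloop
  endfacet
  facet normal 0.0000 1.0000 0.0000
    outer loop
      vertex 0.000 20.000 13.000
      vertex 15.000 20.000 13.000
      vertex 0.000 20.000 0.000
    endloop
  endfacet
  facet normal -1.0000 0.0000 0.0000
    outer loop
      vertex 0.000 20.000 13.000
      vertex 0.000 20.000 0.000
      vertex 0.000 0.000 0.000
    endloop
  endfacet
  facet normal -1.0000 0.0000 0.0000
    outer loop
      vertex 0.000 0.000 13.000
      vertex 0.000 20.000 13.000
      vertex 0.000 0.000 0.000
    endloop
  endfacet
  facet normal 1.0000 0.0000 0.0000
    outer loop
      vertex 15.000 0.000 0.000
      vertex 15.000 20.000 0.000
      vertex 15.000 20.000 13.000
    endloop
  endfacet
  facet normal 1.0000 0.0000 0.0000
    outer loop
      vertex 15.000 0.000 0.000
      vertex 15.000 20.000 13.000
      vertex 15.000 0.000 13.000
    endloop
  endfacet
endsolid part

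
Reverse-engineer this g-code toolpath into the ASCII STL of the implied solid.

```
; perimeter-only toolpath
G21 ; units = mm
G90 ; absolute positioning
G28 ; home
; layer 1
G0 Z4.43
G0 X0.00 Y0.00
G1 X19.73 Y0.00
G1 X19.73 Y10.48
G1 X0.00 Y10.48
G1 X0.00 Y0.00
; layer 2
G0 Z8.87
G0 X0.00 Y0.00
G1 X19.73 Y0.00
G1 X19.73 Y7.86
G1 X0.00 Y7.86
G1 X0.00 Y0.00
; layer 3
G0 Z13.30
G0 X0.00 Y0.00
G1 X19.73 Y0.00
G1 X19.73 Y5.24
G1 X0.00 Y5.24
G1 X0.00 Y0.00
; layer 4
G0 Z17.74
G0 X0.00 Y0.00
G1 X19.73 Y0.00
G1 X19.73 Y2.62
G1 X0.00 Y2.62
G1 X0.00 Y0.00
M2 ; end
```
solid part
  facet normal 0.0000 0.0000 -1.0000
    outer loop
      vertex 19.73 13.10 0.00
      vertex 19.73 0.00 0.00
      vertex 0.00 0.00 0.00
    endloop
  endfacet
  facet normal 0.0000 0.0000 -1.0000
    outer loop
      vertex 0.00 13.10 0.00
      vertex 19.73 13.10 0.00
      vertex 0.00 0.00 0.00
    endloop
  endfacet
  facet normal 0.0000 -1.0000 0.0000
    outer loop
      vertex 0.00 0.00 0.00
      vertex 19.73 0.00 0.00
      vertex 19.73 0.00 22.17
    endloop
  endfacet
  facet normal 0.0000 -1.0000 0.0000
    outer loop
      vertex 0.00 0.00 0.00
      vertex 19.73 0.00 22.17
      vertex 0.00 0.00 22.17
    endloop
  endfacet
  facet normal 0.0000 0.8609 0.5087
    outer loop
      vertex 0.00 0.00 22.17
      vertex 19.73 0.00 22.17
      vertex 19.73 13.10 0.00
    endloop
  endfacet
  facet normal 0.0000 0.8609 0.5087
    outer loop
      vertex 0.00 0.00 22.17
      vertex 19.73 13.10 0.00
      vertex 0.00 13.10 0.00
    endloop
  endfacet
  facet normal -1.0000 0.0000 0.0000
    outer loop
      vertex 0.00 0.00 22.17
      vertex 0.00 13.10 0.00
      vertex 0.00 0.00 0.00
    endloop
  endfacet
  facet normal 1.0000 0.0000 0.0000
    outer loop
      vertex 19.73 0.00 0.00
      vertex 19.73 13.10 0.00
      vertex 19.73 0.00 22.17
    endloop
  endfacet
endsolid part

The G0 Z moves step by Δz≈4.43 mm. The G1 loops shrink linearly with z, so the solid tapers from its base footprint up to z≈22.2. Closing with a flat bottom cap and the tapered top and triangulating gives 8 facets — a wedge (ramp): 19.7 × 13.1 mm base, rising to 22.2 mm along the y=0 edge and sloping linearly to z=0 at y=13.1.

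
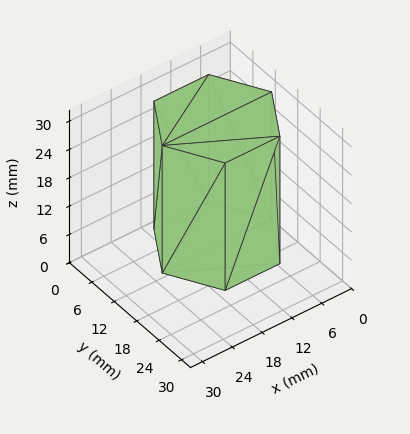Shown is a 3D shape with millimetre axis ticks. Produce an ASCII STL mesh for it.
Reading the render: the shape is a regular 6-sided prism (a cylinder approximated with 6 flat sides), circumscribed radius ≈ 11 mm, height ≈ 27 mm (dimensions read to the nearest mm from the axis ticks). For the STL, each face is triangulated and given an outward normal.

solid part
  facet normal 0.0000 0.0000 -1.0000
    outer loop
      vertex 5.50 20.53 0.00
      vertex 16.50 20.53 0.00
      vertex 22.00 11.00 0.00
    endloop
  endfacet
  facet normal 0.0000 0.0000 -1.0000
    outer loop
      vertex 0.00 11.00 0.00
      vertex 5.50 20.53 0.00
      vertex 22.00 11.00 0.00
    endloop
  endfacet
  facet normal 0.0000 0.0000 -1.0000
    outer loop
      vertex 5.50 1.47 0.00
      vertex 0.00 11.00 0.00
      vertex 22.00 11.00 0.00
    endloop
  endfacet
  facet normal 0.0000 0.0000 -1.0000
    outer loop
      vertex 16.50 1.47 0.00
      vertex 5.50 1.47 0.00
      vertex 22.00 11.00 0.00
    endloop
  endfacet
  facet normal 0.0000 0.0000 1.0000
    outer loop
      vertex 22.00 11.00 27.00
      vertex 16.50 20.53 27.00
      vertex 5.50 20.53 27.00
    endloop
  endfacet
  facet normal 0.0000 0.0000 1.0000
    outer loop
      vertex 22.00 11.00 27.00
      vertex 5.50 20.53 27.00
      vertex 0.00 11.00 27.00
    endloop
  endfacet
  facet normal 0.0000 0.0000 1.0000
    outer loop
      vertex 22.00 11.00 27.00
      vertex 0.00 11.00 27.00
      vertex 5.50 1.47 27.00
    endloop
  endfacet
  facet normal 0.0000 0.0000 1.0000
    outer loop
      vertex 22.00 11.00 27.00
      vertex 5.50 1.47 27.00
      vertex 16.50 1.47 27.00
    endloop
  endfacet
  facet normal 0.8661 0.4999 0.0000
    outer loop
      vertex 22.00 11.00 0.00
      vertex 16.50 20.53 0.00
      vertex 16.50 20.53 27.00
    endloop
  endfacet
  facet normal 0.8661 0.4999 0.0000
    outer loop
      vertex 22.00 11.00 0.00
      vertex 16.50 20.53 27.00
      vertex 22.00 11.00 27.00
    endloop
  endfacet
  facet normal 0.0000 1.0000 0.0000
    outer loop
      vertex 16.50 20.53 0.00
      vertex 5.50 20.53 0.00
      vertex 5.50 20.53 27.00
    endloop
  endfacet
  facet normal 0.0000 1.0000 0.0000
    outer loop
      vertex 16.50 20.53 0.00
      vertex 5.50 20.53 27.00
      vertex 16.50 20.53 27.00
    endloop
  endfacet
  facet normal -0.8661 0.4999 0.0000
    outer loop
      vertex 5.50 20.53 0.00
      vertex 0.00 11.00 0.00
      vertex 0.00 11.00 27.00
    endloop
  endfacet
  facet normal -0.8661 0.4999 0.0000
    outer loop
      vertex 5.50 20.53 0.00
      vertex 0.00 11.00 27.00
      vertex 5.50 20.53 27.00
    endloop
  endfacet
  facet normal -0.8661 -0.4999 0.0000
    outer loop
      vertex 0.00 11.00 0.00
      vertex 5.50 1.47 0.00
      vertex 5.50 1.47 27.00
    endloop
  endfacet
  facet normal -0.8661 -0.4999 0.0000
    outer loop
      vertex 0.00 11.00 0.00
      vertex 5.50 1.47 27.00
      vertex 0.00 11.00 27.00
    endloop
  endfacet
  facet normal 0.0000 -1.0000 0.0000
    outer loop
      vertex 5.50 1.47 0.00
      vertex 16.50 1.47 0.00
      vertex 16.50 1.47 27.00
    endloop
  endfacet
  facet normal 0.0000 -1.0000 0.0000
    outer loop
      vertex 5.50 1.47 0.00
      vertex 16.50 1.47 27.00
      vertex 5.50 1.47 27.00
    endloop
  endfacet
  facet normal 0.8661 -0.4999 0.0000
    outer loop
      vertex 16.50 1.47 0.00
      vertex 22.00 11.00 0.00
      vertex 22.00 11.00 27.00
    endloop
  endfacet
  facet normal 0.8661 -0.4999 0.0000
    outer loop
      vertex 16.50 1.47 0.00
      vertex 22.00 11.00 27.00
      vertex 16.50 1.47 27.00
    endloop
  endfacet
endsolid part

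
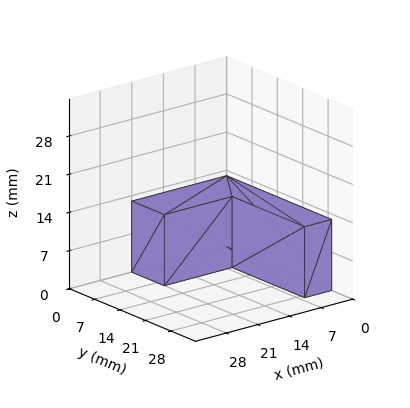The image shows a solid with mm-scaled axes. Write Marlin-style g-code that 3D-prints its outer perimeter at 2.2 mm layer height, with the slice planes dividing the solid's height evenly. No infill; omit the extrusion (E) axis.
Reading the render: the shape is an L-shaped prism: outer 21 × 29 mm, arm thicknesses ≈ 9 mm (horizontal) and 6 mm (vertical), extruded 13 mm in z (dimensions read to the nearest mm from the axis ticks). For the g-code, the solid's height is divided into equal slices at the stated Δz and each level perimeter traced with G1 moves after a G0 lift.

; perimeter-only toolpath
G21 ; units = mm
G90 ; absolute positioning
G28 ; home
; layer 1
G0 Z2.2
G0 X0.0 Y0.0
G1 X21.0 Y0.0
G1 X21.0 Y9.0
G1 X6.0 Y9.0
G1 X6.0 Y29.0
G1 X0.0 Y29.0
G1 X0.0 Y0.0
; layer 2
G0 Z4.3
G0 X0.0 Y0.0
G1 X21.0 Y0.0
G1 X21.0 Y9.0
G1 X6.0 Y9.0
G1 X6.0 Y29.0
G1 X0.0 Y29.0
G1 X0.0 Y0.0
; layer 3
G0 Z6.5
G0 X0.0 Y0.0
G1 X21.0 Y0.0
G1 X21.0 Y9.0
G1 X6.0 Y9.0
G1 X6.0 Y29.0
G1 X0.0 Y29.0
G1 X0.0 Y0.0
; layer 4
G0 Z8.7
G0 X0.0 Y0.0
G1 X21.0 Y0.0
G1 X21.0 Y9.0
G1 X6.0 Y9.0
G1 X6.0 Y29.0
G1 X0.0 Y29.0
G1 X0.0 Y0.0
; layer 5
G0 Z10.8
G0 X0.0 Y0.0
G1 X21.0 Y0.0
G1 X21.0 Y9.0
G1 X6.0 Y9.0
G1 X6.0 Y29.0
G1 X0.0 Y29.0
G1 X0.0 Y0.0
; layer 6
G0 Z13.0
G0 X0.0 Y0.0
G1 X21.0 Y0.0
G1 X21.0 Y9.0
G1 X6.0 Y9.0
G1 X6.0 Y29.0
G1 X0.0 Y29.0
G1 X0.0 Y0.0
M2 ; end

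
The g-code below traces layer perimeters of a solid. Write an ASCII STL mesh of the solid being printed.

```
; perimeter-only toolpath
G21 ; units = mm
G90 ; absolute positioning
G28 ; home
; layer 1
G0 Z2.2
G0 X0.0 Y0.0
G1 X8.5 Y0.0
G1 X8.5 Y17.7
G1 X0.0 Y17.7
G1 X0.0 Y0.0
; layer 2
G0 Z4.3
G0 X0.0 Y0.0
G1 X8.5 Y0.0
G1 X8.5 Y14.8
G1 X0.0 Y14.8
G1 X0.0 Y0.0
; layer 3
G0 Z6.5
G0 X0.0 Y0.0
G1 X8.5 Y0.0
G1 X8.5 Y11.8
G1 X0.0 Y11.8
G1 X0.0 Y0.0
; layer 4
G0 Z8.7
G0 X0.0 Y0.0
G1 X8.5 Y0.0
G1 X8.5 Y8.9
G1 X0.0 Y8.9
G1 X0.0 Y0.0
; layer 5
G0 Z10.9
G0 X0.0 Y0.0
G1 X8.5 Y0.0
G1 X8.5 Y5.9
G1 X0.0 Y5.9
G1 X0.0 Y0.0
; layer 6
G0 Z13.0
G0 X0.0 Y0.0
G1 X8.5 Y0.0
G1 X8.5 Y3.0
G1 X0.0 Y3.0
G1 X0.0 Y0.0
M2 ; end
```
solid part
  facet normal 0.0000 0.0000 -1.0000
    outer loop
      vertex 8.5 20.7 0.0
      vertex 8.5 0.0 0.0
      vertex 0.0 0.0 0.0
    endloop
  endfacet
  facet normal 0.0000 0.0000 -1.0000
    outer loop
      vertex 0.0 20.7 0.0
      vertex 8.5 20.7 0.0
      vertex 0.0 0.0 0.0
    endloop
  endfacet
  facet normal 0.0000 -1.0000 0.0000
    outer loop
      vertex 0.0 0.0 0.0
      vertex 8.5 0.0 0.0
      vertex 8.5 0.0 15.2
    endloop
  endfacet
  facet normal 0.0000 -1.0000 0.0000
    outer loop
      vertex 0.0 0.0 0.0
      vertex 8.5 0.0 15.2
      vertex 0.0 0.0 15.2
    endloop
  endfacet
  facet normal 0.0000 0.5919 0.8060
    outer loop
      vertex 0.0 0.0 15.2
      vertex 8.5 0.0 15.2
      vertex 8.5 20.7 0.0
    endloop
  endfacet
  facet normal 0.0000 0.5919 0.8060
    outer loop
      vertex 0.0 0.0 15.2
      vertex 8.5 20.7 0.0
      vertex 0.0 20.7 0.0
    endloop
  endfacet
  facet normal -1.0000 0.0000 0.0000
    outer loop
      vertex 0.0 0.0 15.2
      vertex 0.0 20.7 0.0
      vertex 0.0 0.0 0.0
    endloop
  endfacet
  facet normal 1.0000 0.0000 0.0000
    outer loop
      vertex 8.5 0.0 0.0
      vertex 8.5 20.7 0.0
      vertex 8.5 0.0 15.2
    endloop
  endfacet
endsolid part

The G0 Z moves step by Δz≈2.2 mm. The G1 loops shrink linearly with z, so the solid tapers from its base footprint up to z≈15.2. Closing with a flat bottom cap and the tapered top and triangulating gives 8 facets — a wedge (ramp): 8.5 × 20.7 mm base, rising to 15.2 mm along the y=0 edge and sloping linearly to z=0 at y=20.7.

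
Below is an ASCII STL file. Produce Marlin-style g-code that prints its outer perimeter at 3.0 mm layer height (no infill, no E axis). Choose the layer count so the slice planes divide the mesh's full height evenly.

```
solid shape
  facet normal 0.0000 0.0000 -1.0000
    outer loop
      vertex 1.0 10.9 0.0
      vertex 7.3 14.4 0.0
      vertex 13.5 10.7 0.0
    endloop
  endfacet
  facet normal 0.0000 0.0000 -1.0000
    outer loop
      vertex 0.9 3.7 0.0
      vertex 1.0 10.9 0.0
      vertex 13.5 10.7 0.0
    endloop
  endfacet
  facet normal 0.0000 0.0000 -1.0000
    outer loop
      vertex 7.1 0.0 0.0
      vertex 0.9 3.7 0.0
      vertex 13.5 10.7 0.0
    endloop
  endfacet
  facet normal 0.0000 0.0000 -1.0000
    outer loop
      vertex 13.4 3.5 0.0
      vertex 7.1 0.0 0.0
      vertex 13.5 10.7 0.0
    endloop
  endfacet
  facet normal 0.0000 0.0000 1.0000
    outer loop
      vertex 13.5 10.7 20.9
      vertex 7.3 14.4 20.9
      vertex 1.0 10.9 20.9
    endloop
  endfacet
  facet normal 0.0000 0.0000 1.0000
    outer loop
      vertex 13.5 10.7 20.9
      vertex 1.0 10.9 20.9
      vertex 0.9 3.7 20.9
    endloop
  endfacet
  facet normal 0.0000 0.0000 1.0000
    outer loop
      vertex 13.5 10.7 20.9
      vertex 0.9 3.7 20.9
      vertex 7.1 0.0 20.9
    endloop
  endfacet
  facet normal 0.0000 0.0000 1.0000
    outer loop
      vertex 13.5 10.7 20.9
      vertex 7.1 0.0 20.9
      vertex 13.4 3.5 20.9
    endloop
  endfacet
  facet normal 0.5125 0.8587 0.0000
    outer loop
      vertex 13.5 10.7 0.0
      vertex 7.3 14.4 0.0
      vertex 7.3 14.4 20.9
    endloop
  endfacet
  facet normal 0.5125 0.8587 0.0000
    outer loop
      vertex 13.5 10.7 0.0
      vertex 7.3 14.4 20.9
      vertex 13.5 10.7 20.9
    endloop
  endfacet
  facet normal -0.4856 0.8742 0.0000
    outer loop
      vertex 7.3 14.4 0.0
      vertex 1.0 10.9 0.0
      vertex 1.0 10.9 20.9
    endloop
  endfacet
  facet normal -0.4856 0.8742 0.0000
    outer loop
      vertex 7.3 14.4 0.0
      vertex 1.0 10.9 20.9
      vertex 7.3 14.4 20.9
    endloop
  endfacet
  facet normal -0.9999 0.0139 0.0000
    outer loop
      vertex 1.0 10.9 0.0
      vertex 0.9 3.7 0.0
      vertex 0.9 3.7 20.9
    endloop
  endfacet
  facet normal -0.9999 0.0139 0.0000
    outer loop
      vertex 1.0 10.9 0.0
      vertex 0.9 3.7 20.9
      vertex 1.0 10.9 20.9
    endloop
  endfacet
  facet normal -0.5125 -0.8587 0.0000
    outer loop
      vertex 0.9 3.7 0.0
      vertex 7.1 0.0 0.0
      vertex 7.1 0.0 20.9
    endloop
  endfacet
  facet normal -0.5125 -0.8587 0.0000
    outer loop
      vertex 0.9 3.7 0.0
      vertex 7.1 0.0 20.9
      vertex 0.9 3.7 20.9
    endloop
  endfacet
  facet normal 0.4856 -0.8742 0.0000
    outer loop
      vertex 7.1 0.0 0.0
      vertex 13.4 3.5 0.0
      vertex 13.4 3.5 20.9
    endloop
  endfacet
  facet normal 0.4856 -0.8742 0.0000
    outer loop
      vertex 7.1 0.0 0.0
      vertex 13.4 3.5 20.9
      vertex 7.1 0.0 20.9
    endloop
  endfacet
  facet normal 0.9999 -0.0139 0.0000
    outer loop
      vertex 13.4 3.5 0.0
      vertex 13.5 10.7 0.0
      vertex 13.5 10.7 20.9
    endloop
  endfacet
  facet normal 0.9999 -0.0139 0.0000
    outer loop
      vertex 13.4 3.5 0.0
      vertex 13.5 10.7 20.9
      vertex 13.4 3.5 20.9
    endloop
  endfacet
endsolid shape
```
; perimeter-only toolpath
G21 ; units = mm
G90 ; absolute positioning
G28 ; home
; layer 1
G0 Z3.0
G0 X13.5 Y10.7
G1 X7.3 Y14.4
G1 X1.0 Y10.9
G1 X0.9 Y3.7
G1 X7.1 Y0.0
G1 X13.4 Y3.5
G1 X13.5 Y10.7
; layer 2
G0 Z6.0
G0 X13.5 Y10.7
G1 X7.3 Y14.4
G1 X1.0 Y10.9
G1 X0.9 Y3.7
G1 X7.1 Y0.0
G1 X13.4 Y3.5
G1 X13.5 Y10.7
; layer 3
G0 Z9.0
G0 X13.5 Y10.7
G1 X7.3 Y14.4
G1 X1.0 Y10.9
G1 X0.9 Y3.7
G1 X7.1 Y0.0
G1 X13.4 Y3.5
G1 X13.5 Y10.7
; layer 4
G0 Z11.9
G0 X13.5 Y10.7
G1 X7.3 Y14.4
G1 X1.0 Y10.9
G1 X0.9 Y3.7
G1 X7.1 Y0.0
G1 X13.4 Y3.5
G1 X13.5 Y10.7
; layer 5
G0 Z14.9
G0 X13.5 Y10.7
G1 X7.3 Y14.4
G1 X1.0 Y10.9
G1 X0.9 Y3.7
G1 X7.1 Y0.0
G1 X13.4 Y3.5
G1 X13.5 Y10.7
; layer 6
G0 Z17.9
G0 X13.5 Y10.7
G1 X7.3 Y14.4
G1 X1.0 Y10.9
G1 X0.9 Y3.7
G1 X7.1 Y0.0
G1 X13.4 Y3.5
G1 X13.5 Y10.7
; layer 7
G0 Z20.9
G0 X13.5 Y10.7
G1 X7.3 Y14.4
G1 X1.0 Y10.9
G1 X0.9 Y3.7
G1 X7.1 Y0.0
G1 X13.4 Y3.5
G1 X13.5 Y10.7
M2 ; end

The solid is a regular 6-sided prism (a cylinder approximated with 6 flat sides), circumscribed radius ≈ 7.2 mm, height ≈ 20.9 mm. Slicing at Δz = 3.0 mm — 7 equal slices spanning the solid's height, so layer i sits at z = i·h/7 — gives 7 non-empty perimeters. Each is a 6-segment closed polygon; G0 lifts to the layer z and rapids to the start vertex, then G1 traces the edges.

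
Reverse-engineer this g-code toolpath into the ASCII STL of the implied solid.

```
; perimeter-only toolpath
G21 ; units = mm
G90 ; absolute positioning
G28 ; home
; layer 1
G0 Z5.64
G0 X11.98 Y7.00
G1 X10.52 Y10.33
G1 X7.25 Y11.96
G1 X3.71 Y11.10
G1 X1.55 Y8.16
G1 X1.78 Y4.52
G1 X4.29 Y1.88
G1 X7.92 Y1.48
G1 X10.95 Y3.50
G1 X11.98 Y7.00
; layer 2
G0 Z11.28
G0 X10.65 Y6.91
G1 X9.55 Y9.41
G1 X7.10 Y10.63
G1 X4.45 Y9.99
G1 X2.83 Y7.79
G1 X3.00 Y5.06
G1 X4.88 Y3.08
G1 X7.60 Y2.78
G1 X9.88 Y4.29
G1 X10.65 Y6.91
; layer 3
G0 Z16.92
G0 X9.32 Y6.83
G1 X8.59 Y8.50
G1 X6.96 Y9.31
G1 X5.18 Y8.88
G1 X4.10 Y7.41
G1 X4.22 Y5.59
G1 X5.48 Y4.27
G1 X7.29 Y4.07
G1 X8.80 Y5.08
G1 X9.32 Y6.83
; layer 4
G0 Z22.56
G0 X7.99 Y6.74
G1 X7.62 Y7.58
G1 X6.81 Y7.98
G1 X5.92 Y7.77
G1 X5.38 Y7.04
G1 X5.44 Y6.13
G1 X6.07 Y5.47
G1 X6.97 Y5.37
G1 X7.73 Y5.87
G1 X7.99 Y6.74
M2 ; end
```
solid part
  facet normal 0.0000 0.0000 -1.0000
    outer loop
      vertex 7.40 13.28 0.00
      vertex 11.48 11.25 0.00
      vertex 13.31 7.08 0.00
    endloop
  endfacet
  facet normal 0.0000 0.0000 -1.0000
    outer loop
      vertex 2.97 12.21 0.00
      vertex 7.40 13.28 0.00
      vertex 13.31 7.08 0.00
    endloop
  endfacet
  facet normal 0.0000 0.0000 -1.0000
    outer loop
      vertex 0.27 8.54 0.00
      vertex 2.97 12.21 0.00
      vertex 13.31 7.08 0.00
    endloop
  endfacet
  facet normal 0.0000 0.0000 -1.0000
    outer loop
      vertex 0.56 3.99 0.00
      vertex 0.27 8.54 0.00
      vertex 13.31 7.08 0.00
    endloop
  endfacet
  facet normal 0.0000 0.0000 -1.0000
    outer loop
      vertex 3.70 0.69 0.00
      vertex 0.56 3.99 0.00
      vertex 13.31 7.08 0.00
    endloop
  endfacet
  facet normal 0.0000 0.0000 -1.0000
    outer loop
      vertex 8.23 0.19 0.00
      vertex 3.70 0.69 0.00
      vertex 13.31 7.08 0.00
    endloop
  endfacet
  facet normal 0.0000 0.0000 -1.0000
    outer loop
      vertex 12.02 2.71 0.00
      vertex 8.23 0.19 0.00
      vertex 13.31 7.08 0.00
    endloop
  endfacet
  facet normal 0.8940 0.3923 0.2167
    outer loop
      vertex 13.31 7.08 0.00
      vertex 11.48 11.25 0.00
      vertex 6.66 6.66 28.20
    endloop
  endfacet
  facet normal 0.4349 0.8740 0.2166
    outer loop
      vertex 11.48 11.25 0.00
      vertex 7.40 13.28 0.00
      vertex 6.66 6.66 28.20
    endloop
  endfacet
  facet normal -0.2292 0.9489 0.2168
    outer loop
      vertex 7.40 13.28 0.00
      vertex 2.97 12.21 0.00
      vertex 6.66 6.66 28.20
    endloop
  endfacet
  facet normal -0.7863 0.5785 0.2168
    outer loop
      vertex 2.97 12.21 0.00
      vertex 0.27 8.54 0.00
      vertex 6.66 6.66 28.20
    endloop
  endfacet
  facet normal -0.9743 -0.0621 0.2166
    outer loop
      vertex 0.27 8.54 0.00
      vertex 0.56 3.99 0.00
      vertex 6.66 6.66 28.20
    endloop
  endfacet
  facet normal -0.7072 -0.6729 0.2167
    outer loop
      vertex 0.56 3.99 0.00
      vertex 3.70 0.69 0.00
      vertex 6.66 6.66 28.20
    endloop
  endfacet
  facet normal -0.1071 -0.9704 0.2167
    outer loop
      vertex 3.70 0.69 0.00
      vertex 8.23 0.19 0.00
      vertex 6.66 6.66 28.20
    endloop
  endfacet
  facet normal 0.5405 -0.8130 0.2166
    outer loop
      vertex 8.23 0.19 0.00
      vertex 12.02 2.71 0.00
      vertex 6.66 6.66 28.20
    endloop
  endfacet
  facet normal 0.9363 -0.2764 0.2167
    outer loop
      vertex 12.02 2.71 0.00
      vertex 13.31 7.08 0.00
      vertex 6.66 6.66 28.20
    endloop
  endfacet
endsolid part

The G0 Z moves step by Δz≈5.64 mm. The G1 loops shrink linearly with z, so the solid tapers from its base footprint up to z≈28.2. Closing with a flat bottom cap and the tapered top and triangulating gives 16 facets — a regular 9-sided pyramid, base circumscribed radius ≈ 6.66 mm, apex at z ≈ 28.2 mm.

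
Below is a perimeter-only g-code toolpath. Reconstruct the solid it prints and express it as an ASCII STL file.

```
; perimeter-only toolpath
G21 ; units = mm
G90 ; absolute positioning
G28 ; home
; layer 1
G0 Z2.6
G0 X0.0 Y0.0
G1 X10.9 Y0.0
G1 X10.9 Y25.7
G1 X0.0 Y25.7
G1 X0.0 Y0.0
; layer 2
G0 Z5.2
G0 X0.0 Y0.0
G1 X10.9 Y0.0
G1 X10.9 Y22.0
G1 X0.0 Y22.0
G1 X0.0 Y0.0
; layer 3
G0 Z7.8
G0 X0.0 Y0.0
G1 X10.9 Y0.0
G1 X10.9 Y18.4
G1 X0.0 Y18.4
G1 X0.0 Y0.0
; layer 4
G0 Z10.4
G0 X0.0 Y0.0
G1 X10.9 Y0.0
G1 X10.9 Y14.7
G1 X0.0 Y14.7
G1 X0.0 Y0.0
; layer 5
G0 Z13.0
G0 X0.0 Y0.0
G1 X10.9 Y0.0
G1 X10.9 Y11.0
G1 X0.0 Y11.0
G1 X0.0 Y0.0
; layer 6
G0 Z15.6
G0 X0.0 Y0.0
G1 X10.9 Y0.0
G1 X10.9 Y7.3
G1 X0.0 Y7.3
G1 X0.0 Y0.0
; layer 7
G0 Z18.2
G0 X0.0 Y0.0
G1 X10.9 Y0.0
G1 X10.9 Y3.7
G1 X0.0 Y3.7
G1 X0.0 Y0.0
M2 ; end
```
solid part
  facet normal 0.0000 0.0000 -1.0000
    outer loop
      vertex 10.9 29.4 0.0
      vertex 10.9 0.0 0.0
      vertex 0.0 0.0 0.0
    endloop
  endfacet
  facet normal 0.0000 0.0000 -1.0000
    outer loop
      vertex 0.0 29.4 0.0
      vertex 10.9 29.4 0.0
      vertex 0.0 0.0 0.0
    endloop
  endfacet
  facet normal 0.0000 -1.0000 0.0000
    outer loop
      vertex 0.0 0.0 0.0
      vertex 10.9 0.0 0.0
      vertex 10.9 0.0 20.8
    endloop
  endfacet
  facet normal 0.0000 -1.0000 0.0000
    outer loop
      vertex 0.0 0.0 0.0
      vertex 10.9 0.0 20.8
      vertex 0.0 0.0 20.8
    endloop
  endfacet
  facet normal 0.0000 0.5776 0.8164
    outer loop
      vertex 0.0 0.0 20.8
      vertex 10.9 0.0 20.8
      vertex 10.9 29.4 0.0
    endloop
  endfacet
  facet normal 0.0000 0.5776 0.8164
    outer loop
      vertex 0.0 0.0 20.8
      vertex 10.9 29.4 0.0
      vertex 0.0 29.4 0.0
    endloop
  endfacet
  facet normal -1.0000 0.0000 0.0000
    outer loop
      vertex 0.0 0.0 20.8
      vertex 0.0 29.4 0.0
      vertex 0.0 0.0 0.0
    endloop
  endfacet
  facet normal 1.0000 0.0000 0.0000
    outer loop
      vertex 10.9 0.0 0.0
      vertex 10.9 29.4 0.0
      vertex 10.9 0.0 20.8
    endloop
  endfacet
endsolid part

The G0 Z moves step by Δz≈2.6 mm. The G1 loops shrink linearly with z, so the solid tapers from its base footprint up to z≈20.8. Closing with a flat bottom cap and the tapered top and triangulating gives 8 facets — a wedge (ramp): 10.9 × 29.4 mm base, rising to 20.8 mm along the y=0 edge and sloping linearly to z=0 at y=29.4.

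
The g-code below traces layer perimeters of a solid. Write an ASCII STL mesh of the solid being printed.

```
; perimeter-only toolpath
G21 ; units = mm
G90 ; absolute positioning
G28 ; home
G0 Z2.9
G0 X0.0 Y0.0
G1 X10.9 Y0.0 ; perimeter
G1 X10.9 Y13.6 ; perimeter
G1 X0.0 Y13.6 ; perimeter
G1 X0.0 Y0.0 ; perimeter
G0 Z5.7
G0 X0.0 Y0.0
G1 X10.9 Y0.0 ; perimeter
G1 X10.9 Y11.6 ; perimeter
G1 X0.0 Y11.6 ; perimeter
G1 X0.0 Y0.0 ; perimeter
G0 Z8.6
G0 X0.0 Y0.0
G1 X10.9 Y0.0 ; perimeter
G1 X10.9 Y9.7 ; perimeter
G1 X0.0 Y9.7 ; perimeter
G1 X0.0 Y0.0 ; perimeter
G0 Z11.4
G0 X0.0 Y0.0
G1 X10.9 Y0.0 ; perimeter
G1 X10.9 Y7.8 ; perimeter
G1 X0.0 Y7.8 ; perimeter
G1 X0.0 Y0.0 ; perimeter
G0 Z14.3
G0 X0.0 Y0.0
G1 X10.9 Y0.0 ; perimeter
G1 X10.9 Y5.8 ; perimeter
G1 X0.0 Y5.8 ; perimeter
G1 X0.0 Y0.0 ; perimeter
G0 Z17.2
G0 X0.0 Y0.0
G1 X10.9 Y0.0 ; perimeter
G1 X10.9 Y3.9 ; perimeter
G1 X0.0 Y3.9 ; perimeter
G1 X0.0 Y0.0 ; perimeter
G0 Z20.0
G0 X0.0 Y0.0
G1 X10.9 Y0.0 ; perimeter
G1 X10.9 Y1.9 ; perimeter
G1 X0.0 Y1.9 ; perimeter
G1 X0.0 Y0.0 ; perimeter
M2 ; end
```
solid part
  facet normal 0.0000 0.0000 -1.0000
    outer loop
      vertex 10.9 15.5 0.0
      vertex 10.9 0.0 0.0
      vertex 0.0 0.0 0.0
    endloop
  endfacet
  facet normal 0.0000 0.0000 -1.0000
    outer loop
      vertex 0.0 15.5 0.0
      vertex 10.9 15.5 0.0
      vertex 0.0 0.0 0.0
    endloop
  endfacet
  facet normal 0.0000 -1.0000 0.0000
    outer loop
      vertex 0.0 0.0 0.0
      vertex 10.9 0.0 0.0
      vertex 10.9 0.0 22.9
    endloop
  endfacet
  facet normal 0.0000 -1.0000 0.0000
    outer loop
      vertex 0.0 0.0 0.0
      vertex 10.9 0.0 22.9
      vertex 0.0 0.0 22.9
    endloop
  endfacet
  facet normal 0.0000 0.8281 0.5605
    outer loop
      vertex 0.0 0.0 22.9
      vertex 10.9 0.0 22.9
      vertex 10.9 15.5 0.0
    endloop
  endfacet
  facet normal 0.0000 0.8281 0.5605
    outer loop
      vertex 0.0 0.0 22.9
      vertex 10.9 15.5 0.0
      vertex 0.0 15.5 0.0
    endloop
  endfacet
  facet normal -1.0000 0.0000 0.0000
    outer loop
      vertex 0.0 0.0 22.9
      vertex 0.0 15.5 0.0
      vertex 0.0 0.0 0.0
    endloop
  endfacet
  facet normal 1.0000 0.0000 0.0000
    outer loop
      vertex 10.9 0.0 0.0
      vertex 10.9 15.5 0.0
      vertex 10.9 0.0 22.9
    endloop
  endfacet
endsolid part

The G0 Z moves step by Δz≈2.9 mm. The G1 loops shrink linearly with z, so the solid tapers from its base footprint up to z≈22.9. Closing with a flat bottom cap and the tapered top and triangulating gives 8 facets — a wedge (ramp): 10.9 × 15.5 mm base, rising to 22.9 mm along the y=0 edge and sloping linearly to z=0 at y=15.5.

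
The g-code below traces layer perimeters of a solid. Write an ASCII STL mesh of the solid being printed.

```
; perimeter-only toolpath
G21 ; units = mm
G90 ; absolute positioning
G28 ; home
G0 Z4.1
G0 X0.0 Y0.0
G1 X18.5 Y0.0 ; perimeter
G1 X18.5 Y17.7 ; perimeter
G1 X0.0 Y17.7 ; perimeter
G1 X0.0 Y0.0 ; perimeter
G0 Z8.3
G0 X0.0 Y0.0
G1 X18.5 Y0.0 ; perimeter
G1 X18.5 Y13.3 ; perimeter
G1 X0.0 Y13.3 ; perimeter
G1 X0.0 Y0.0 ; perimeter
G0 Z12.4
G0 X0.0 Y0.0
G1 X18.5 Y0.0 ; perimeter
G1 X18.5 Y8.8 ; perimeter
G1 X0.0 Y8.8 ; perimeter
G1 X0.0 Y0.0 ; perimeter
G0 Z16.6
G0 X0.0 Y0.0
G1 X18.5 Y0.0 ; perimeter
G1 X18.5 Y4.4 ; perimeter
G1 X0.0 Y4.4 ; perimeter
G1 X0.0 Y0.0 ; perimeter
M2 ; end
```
solid part
  facet normal 0.0000 0.0000 -1.0000
    outer loop
      vertex 18.5 22.1 0.0
      vertex 18.5 0.0 0.0
      vertex 0.0 0.0 0.0
    endloop
  endfacet
  facet normal 0.0000 0.0000 -1.0000
    outer loop
      vertex 0.0 22.1 0.0
      vertex 18.5 22.1 0.0
      vertex 0.0 0.0 0.0
    endloop
  endfacet
  facet normal 0.0000 -1.0000 0.0000
    outer loop
      vertex 0.0 0.0 0.0
      vertex 18.5 0.0 0.0
      vertex 18.5 0.0 20.7
    endloop
  endfacet
  facet normal 0.0000 -1.0000 0.0000
    outer loop
      vertex 0.0 0.0 0.0
      vertex 18.5 0.0 20.7
      vertex 0.0 0.0 20.7
    endloop
  endfacet
  facet normal 0.0000 0.6836 0.7298
    outer loop
      vertex 0.0 0.0 20.7
      vertex 18.5 0.0 20.7
      vertex 18.5 22.1 0.0
    endloop
  endfacet
  facet normal 0.0000 0.6836 0.7298
    outer loop
      vertex 0.0 0.0 20.7
      vertex 18.5 22.1 0.0
      vertex 0.0 22.1 0.0
    endloop
  endfacet
  facet normal -1.0000 0.0000 0.0000
    outer loop
      vertex 0.0 0.0 20.7
      vertex 0.0 22.1 0.0
      vertex 0.0 0.0 0.0
    endloop
  endfacet
  facet normal 1.0000 0.0000 0.0000
    outer loop
      vertex 18.5 0.0 0.0
      vertex 18.5 22.1 0.0
      vertex 18.5 0.0 20.7
    endloop
  endfacet
endsolid part

The G0 Z moves step by Δz≈4.1 mm. The G1 loops shrink linearly with z, so the solid tapers from its base footprint up to z≈20.7. Closing with a flat bottom cap and the tapered top and triangulating gives 8 facets — a wedge (ramp): 18.5 × 22.1 mm base, rising to 20.7 mm along the y=0 edge and sloping linearly to z=0 at y=22.1.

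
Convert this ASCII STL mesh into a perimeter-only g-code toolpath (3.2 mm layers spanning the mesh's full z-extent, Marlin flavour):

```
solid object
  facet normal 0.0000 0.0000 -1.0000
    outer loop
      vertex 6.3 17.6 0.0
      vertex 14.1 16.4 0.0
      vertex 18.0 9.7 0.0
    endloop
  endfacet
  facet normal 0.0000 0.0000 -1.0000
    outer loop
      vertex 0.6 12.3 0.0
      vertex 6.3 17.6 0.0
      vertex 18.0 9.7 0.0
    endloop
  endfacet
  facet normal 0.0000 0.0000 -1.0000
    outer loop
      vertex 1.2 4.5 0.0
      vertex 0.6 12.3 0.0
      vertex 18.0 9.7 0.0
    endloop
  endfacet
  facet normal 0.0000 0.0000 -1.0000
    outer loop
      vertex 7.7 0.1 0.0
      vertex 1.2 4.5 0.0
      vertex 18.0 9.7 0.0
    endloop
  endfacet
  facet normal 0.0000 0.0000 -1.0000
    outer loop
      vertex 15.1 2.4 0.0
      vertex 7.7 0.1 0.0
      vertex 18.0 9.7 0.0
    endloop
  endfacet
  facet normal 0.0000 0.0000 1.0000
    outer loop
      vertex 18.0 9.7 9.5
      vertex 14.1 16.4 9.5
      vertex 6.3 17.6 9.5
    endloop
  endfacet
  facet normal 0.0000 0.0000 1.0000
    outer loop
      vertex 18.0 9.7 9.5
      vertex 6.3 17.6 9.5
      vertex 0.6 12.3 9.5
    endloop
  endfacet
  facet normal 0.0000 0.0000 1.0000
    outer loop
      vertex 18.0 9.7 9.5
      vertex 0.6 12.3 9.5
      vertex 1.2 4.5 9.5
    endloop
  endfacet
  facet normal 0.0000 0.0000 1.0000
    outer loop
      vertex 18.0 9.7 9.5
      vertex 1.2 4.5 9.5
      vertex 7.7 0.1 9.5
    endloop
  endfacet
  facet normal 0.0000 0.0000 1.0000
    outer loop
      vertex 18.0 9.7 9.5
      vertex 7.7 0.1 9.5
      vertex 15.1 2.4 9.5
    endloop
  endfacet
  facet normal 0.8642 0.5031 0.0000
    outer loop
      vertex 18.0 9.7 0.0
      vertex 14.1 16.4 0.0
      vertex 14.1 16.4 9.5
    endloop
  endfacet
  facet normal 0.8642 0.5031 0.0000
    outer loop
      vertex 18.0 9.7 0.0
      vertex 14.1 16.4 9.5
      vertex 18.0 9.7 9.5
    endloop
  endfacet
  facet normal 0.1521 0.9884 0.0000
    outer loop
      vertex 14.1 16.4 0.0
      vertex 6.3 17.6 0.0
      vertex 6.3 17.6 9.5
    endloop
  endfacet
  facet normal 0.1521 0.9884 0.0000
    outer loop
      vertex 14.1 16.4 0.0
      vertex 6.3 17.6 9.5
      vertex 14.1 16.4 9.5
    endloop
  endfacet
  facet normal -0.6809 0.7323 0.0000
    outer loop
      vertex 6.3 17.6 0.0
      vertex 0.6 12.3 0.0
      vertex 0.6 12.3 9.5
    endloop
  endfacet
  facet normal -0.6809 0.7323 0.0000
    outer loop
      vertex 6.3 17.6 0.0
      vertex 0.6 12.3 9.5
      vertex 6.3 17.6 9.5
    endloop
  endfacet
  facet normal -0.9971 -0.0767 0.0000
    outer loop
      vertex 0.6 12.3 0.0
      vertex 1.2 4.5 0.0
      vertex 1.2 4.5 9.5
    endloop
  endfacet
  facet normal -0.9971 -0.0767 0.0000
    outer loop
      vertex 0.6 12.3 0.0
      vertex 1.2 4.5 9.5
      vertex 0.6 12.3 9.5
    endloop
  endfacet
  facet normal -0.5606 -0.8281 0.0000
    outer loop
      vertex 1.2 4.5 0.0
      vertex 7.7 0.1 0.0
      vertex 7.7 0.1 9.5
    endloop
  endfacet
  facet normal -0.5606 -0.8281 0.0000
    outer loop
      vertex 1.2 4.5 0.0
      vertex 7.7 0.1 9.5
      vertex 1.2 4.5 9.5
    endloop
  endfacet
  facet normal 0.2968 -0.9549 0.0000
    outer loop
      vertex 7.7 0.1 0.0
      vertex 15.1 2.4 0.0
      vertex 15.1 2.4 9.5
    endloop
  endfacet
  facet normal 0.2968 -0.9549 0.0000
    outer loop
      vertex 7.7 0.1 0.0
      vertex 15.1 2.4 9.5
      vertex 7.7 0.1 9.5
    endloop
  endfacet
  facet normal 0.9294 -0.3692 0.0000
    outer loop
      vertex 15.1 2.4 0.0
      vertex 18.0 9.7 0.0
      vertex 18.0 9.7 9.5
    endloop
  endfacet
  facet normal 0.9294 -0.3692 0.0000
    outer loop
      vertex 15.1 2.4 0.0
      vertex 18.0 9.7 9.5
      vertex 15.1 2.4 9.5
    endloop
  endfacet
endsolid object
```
; perimeter-only toolpath
G21 ; units = mm
G90 ; absolute positioning
G28 ; home
; layer 1
G0 Z3.2
G0 X18.0 Y9.7
G1 X14.1 Y16.4
G1 X6.3 Y17.6
G1 X0.6 Y12.3
G1 X1.2 Y4.5
G1 X7.7 Y0.1
G1 X15.1 Y2.4
G1 X18.0 Y9.7
; layer 2
G0 Z6.3
G0 X18.0 Y9.7
G1 X14.1 Y16.4
G1 X6.3 Y17.6
G1 X0.6 Y12.3
G1 X1.2 Y4.5
G1 X7.7 Y0.1
G1 X15.1 Y2.4
G1 X18.0 Y9.7
; layer 3
G0 Z9.5
G0 X18.0 Y9.7
G1 X14.1 Y16.4
G1 X6.3 Y17.6
G1 X0.6 Y12.3
G1 X1.2 Y4.5
G1 X7.7 Y0.1
G1 X15.1 Y2.4
G1 X18.0 Y9.7
M2 ; end

The solid is a regular 7-sided prism (a cylinder approximated with 7 flat sides), circumscribed radius ≈ 9 mm, height ≈ 9.5 mm. Slicing at Δz = 3.2 mm — 3 equal slices spanning the solid's height, so layer i sits at z = i·h/3 — gives 3 non-empty perimeters. Each is a 7-segment closed polygon; G0 lifts to the layer z and rapids to the start vertex, then G1 traces the edges.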